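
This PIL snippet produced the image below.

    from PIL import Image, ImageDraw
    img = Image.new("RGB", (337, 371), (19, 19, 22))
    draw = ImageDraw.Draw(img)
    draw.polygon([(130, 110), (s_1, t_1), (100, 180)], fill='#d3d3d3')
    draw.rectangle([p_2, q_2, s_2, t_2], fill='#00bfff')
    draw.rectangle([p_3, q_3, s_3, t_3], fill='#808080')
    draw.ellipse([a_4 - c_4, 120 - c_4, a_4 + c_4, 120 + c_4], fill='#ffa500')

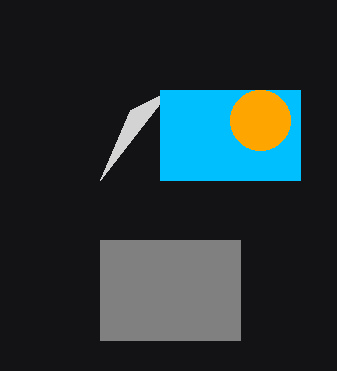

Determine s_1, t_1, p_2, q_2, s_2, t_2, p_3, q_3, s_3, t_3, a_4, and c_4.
s_1 = 170; t_1 = 90; p_2 = 160; q_2 = 90; s_2 = 300; t_2 = 180; p_3 = 100; q_3 = 240; s_3 = 240; t_3 = 340; a_4 = 260; c_4 = 30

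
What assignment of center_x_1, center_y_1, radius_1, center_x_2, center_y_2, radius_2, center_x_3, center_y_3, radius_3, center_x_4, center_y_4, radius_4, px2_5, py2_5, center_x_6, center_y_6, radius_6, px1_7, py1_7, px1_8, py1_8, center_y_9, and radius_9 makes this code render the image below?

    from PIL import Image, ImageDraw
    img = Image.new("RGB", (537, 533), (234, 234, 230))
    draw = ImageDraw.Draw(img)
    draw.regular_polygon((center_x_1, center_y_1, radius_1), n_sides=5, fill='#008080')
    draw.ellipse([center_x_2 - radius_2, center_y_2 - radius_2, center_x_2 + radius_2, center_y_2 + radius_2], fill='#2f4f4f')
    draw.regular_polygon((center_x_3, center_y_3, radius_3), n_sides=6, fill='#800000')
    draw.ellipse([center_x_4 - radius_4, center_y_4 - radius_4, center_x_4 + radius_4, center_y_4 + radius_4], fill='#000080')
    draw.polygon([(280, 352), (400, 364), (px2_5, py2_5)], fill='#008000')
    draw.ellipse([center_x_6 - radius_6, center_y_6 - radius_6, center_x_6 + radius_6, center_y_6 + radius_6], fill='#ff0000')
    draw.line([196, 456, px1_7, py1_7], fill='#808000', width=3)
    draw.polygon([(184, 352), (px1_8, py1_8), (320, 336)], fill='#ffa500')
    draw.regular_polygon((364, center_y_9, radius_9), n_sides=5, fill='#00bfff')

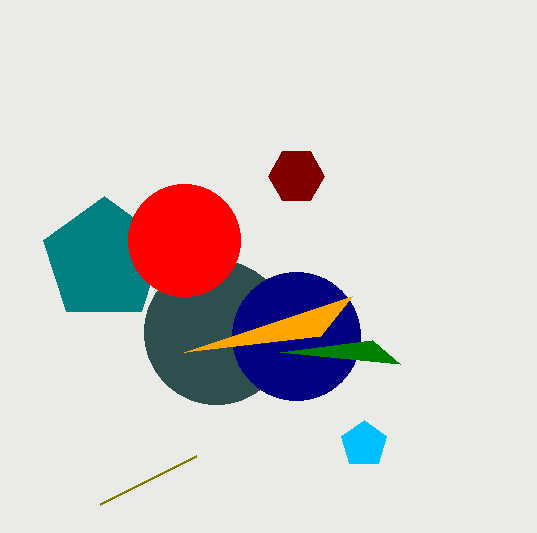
center_x_1 = 104, center_y_1 = 260, radius_1 = 64, center_x_2 = 216, center_y_2 = 332, radius_2 = 72, center_x_3 = 296, center_y_3 = 176, radius_3 = 28, center_x_4 = 296, center_y_4 = 336, radius_4 = 64, px2_5 = 372, py2_5 = 340, center_x_6 = 184, center_y_6 = 240, radius_6 = 56, px1_7 = 100, py1_7 = 504, px1_8 = 352, py1_8 = 296, center_y_9 = 444, radius_9 = 24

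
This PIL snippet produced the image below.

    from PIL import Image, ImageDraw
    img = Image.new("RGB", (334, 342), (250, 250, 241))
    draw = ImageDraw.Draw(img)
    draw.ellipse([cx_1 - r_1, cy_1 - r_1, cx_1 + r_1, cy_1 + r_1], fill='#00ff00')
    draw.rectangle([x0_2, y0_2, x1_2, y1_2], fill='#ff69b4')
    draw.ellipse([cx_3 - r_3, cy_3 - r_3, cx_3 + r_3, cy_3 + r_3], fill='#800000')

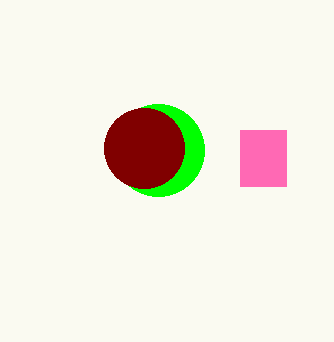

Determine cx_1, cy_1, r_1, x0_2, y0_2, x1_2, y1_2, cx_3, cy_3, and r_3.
cx_1 = 158, cy_1 = 150, r_1 = 46, x0_2 = 240, y0_2 = 130, x1_2 = 286, y1_2 = 186, cx_3 = 144, cy_3 = 148, r_3 = 40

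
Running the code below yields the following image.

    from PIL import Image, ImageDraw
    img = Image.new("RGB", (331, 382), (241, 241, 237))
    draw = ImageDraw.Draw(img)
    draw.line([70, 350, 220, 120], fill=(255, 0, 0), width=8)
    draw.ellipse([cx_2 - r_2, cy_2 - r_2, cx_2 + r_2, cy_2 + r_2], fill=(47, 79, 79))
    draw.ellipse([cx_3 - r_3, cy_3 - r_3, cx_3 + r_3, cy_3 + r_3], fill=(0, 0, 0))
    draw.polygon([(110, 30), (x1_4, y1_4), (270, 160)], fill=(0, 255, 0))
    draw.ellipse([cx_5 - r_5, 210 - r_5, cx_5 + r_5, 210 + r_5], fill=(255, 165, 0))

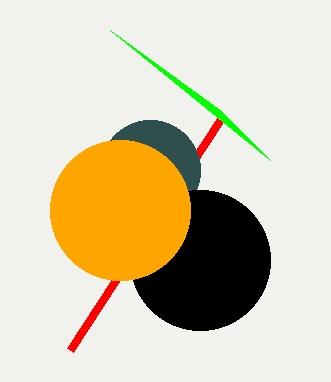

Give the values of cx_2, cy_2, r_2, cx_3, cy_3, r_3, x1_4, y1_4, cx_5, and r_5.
cx_2 = 150
cy_2 = 170
r_2 = 50
cx_3 = 200
cy_3 = 260
r_3 = 70
x1_4 = 220
y1_4 = 110
cx_5 = 120
r_5 = 70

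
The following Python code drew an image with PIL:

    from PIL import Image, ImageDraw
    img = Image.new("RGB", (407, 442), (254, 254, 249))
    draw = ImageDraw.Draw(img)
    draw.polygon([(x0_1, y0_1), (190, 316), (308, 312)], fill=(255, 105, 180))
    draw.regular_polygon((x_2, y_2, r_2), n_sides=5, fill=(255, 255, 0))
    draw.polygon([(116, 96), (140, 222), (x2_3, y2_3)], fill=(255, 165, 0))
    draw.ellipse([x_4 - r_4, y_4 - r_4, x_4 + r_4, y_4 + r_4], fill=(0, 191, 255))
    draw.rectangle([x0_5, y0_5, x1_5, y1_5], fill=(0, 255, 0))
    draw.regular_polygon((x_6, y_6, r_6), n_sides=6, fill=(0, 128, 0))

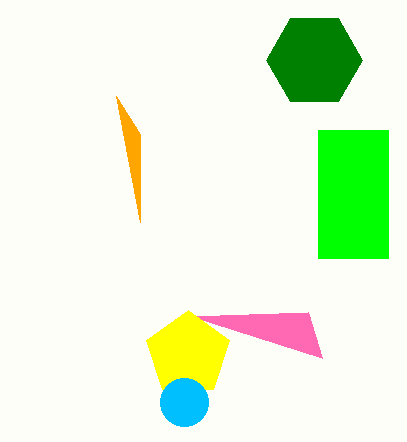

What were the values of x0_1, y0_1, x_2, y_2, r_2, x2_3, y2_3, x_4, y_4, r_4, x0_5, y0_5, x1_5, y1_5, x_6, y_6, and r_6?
x0_1 = 322; y0_1 = 358; x_2 = 188; y_2 = 354; r_2 = 44; x2_3 = 140; y2_3 = 134; x_4 = 184; y_4 = 402; r_4 = 24; x0_5 = 318; y0_5 = 130; x1_5 = 388; y1_5 = 258; x_6 = 314; y_6 = 60; r_6 = 48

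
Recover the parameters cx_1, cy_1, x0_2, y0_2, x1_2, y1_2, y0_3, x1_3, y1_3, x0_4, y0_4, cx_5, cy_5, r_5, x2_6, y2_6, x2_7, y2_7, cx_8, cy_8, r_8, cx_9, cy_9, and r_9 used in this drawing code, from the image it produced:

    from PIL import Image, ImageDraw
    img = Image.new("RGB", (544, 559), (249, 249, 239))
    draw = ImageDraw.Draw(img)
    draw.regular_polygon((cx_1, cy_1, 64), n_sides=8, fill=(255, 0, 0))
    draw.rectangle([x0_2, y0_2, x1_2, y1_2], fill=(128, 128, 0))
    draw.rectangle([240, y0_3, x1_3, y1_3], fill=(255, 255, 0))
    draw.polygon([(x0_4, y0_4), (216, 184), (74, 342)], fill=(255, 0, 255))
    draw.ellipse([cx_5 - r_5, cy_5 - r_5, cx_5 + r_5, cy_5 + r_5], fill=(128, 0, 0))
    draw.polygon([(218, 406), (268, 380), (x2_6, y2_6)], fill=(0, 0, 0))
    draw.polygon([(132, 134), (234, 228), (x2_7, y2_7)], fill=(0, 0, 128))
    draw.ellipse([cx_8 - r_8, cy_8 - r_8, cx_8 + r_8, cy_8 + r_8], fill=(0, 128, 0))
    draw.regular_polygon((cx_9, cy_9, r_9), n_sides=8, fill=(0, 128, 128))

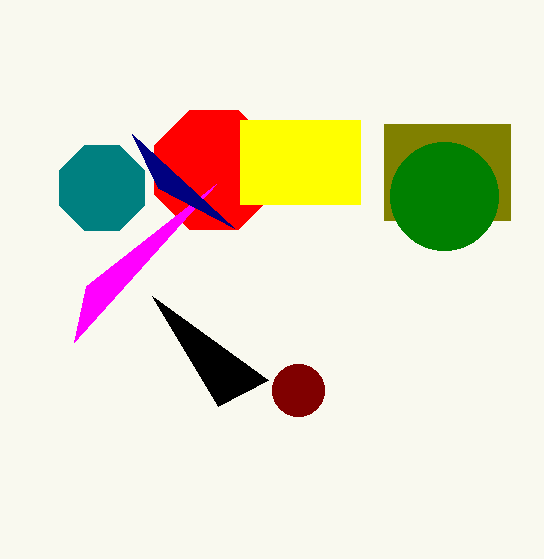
cx_1 = 214, cy_1 = 170, x0_2 = 384, y0_2 = 124, x1_2 = 510, y1_2 = 220, y0_3 = 120, x1_3 = 360, y1_3 = 204, x0_4 = 86, y0_4 = 286, cx_5 = 298, cy_5 = 390, r_5 = 26, x2_6 = 152, y2_6 = 296, x2_7 = 158, y2_7 = 188, cx_8 = 444, cy_8 = 196, r_8 = 54, cx_9 = 102, cy_9 = 188, r_9 = 46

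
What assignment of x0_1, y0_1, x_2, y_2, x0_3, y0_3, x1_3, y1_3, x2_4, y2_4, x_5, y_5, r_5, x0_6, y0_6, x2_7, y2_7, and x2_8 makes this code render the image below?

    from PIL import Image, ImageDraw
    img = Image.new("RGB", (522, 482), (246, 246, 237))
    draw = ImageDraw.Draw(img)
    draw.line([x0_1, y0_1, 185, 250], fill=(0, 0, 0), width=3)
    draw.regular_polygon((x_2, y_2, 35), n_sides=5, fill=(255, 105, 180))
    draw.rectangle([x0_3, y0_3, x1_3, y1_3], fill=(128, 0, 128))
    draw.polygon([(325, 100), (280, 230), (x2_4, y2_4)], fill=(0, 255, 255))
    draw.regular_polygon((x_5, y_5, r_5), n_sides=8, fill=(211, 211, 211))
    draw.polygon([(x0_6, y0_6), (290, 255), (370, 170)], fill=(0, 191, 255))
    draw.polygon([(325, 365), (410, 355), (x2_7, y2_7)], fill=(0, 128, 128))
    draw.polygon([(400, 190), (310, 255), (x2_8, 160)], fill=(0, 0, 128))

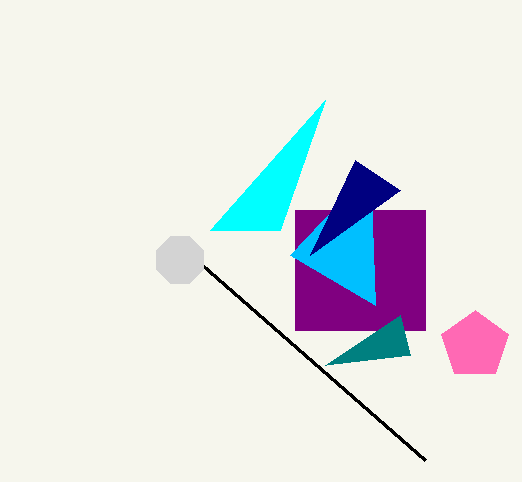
x0_1 = 425; y0_1 = 460; x_2 = 475; y_2 = 345; x0_3 = 295; y0_3 = 210; x1_3 = 425; y1_3 = 330; x2_4 = 210; y2_4 = 230; x_5 = 180; y_5 = 260; r_5 = 25; x0_6 = 375; y0_6 = 305; x2_7 = 400; y2_7 = 315; x2_8 = 355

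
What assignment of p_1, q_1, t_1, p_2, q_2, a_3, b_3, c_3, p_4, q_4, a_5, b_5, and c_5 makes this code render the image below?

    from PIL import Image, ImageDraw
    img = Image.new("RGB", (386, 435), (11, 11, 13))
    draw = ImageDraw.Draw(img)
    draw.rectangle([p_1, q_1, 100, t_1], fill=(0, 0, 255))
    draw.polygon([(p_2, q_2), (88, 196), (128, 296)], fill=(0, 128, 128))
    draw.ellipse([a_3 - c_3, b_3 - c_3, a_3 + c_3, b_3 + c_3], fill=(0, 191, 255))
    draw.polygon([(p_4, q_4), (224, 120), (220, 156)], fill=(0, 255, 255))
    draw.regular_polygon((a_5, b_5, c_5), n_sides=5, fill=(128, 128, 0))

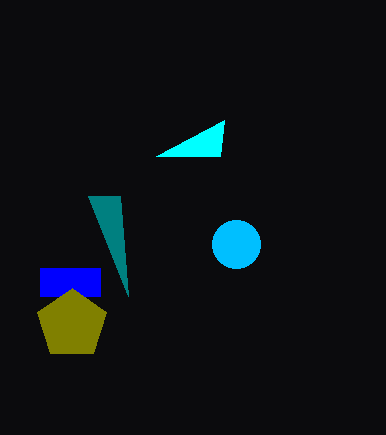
p_1 = 40, q_1 = 268, t_1 = 296, p_2 = 120, q_2 = 196, a_3 = 236, b_3 = 244, c_3 = 24, p_4 = 156, q_4 = 156, a_5 = 72, b_5 = 324, c_5 = 36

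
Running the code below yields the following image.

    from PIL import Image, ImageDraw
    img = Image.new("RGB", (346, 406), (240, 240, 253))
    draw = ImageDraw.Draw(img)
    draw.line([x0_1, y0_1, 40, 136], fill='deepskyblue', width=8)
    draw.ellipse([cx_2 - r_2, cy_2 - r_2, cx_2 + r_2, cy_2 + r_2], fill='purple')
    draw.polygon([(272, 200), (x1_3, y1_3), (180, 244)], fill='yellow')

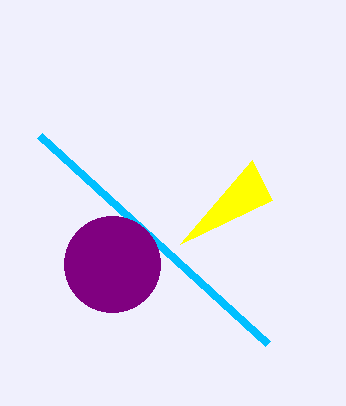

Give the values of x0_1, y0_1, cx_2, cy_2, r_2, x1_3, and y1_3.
x0_1 = 268
y0_1 = 344
cx_2 = 112
cy_2 = 264
r_2 = 48
x1_3 = 252
y1_3 = 160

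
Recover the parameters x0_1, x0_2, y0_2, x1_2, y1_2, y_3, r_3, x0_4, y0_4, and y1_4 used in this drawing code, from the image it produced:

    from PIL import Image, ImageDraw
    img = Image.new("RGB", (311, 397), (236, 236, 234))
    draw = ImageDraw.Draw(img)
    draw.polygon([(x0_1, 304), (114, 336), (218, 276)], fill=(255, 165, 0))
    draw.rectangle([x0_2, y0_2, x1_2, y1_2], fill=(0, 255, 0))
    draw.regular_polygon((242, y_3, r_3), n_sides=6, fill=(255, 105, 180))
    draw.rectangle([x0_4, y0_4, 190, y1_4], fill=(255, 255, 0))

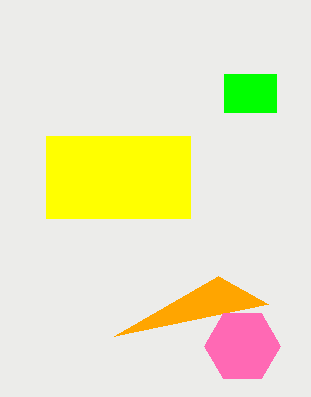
x0_1 = 268; x0_2 = 224; y0_2 = 74; x1_2 = 276; y1_2 = 112; y_3 = 346; r_3 = 38; x0_4 = 46; y0_4 = 136; y1_4 = 218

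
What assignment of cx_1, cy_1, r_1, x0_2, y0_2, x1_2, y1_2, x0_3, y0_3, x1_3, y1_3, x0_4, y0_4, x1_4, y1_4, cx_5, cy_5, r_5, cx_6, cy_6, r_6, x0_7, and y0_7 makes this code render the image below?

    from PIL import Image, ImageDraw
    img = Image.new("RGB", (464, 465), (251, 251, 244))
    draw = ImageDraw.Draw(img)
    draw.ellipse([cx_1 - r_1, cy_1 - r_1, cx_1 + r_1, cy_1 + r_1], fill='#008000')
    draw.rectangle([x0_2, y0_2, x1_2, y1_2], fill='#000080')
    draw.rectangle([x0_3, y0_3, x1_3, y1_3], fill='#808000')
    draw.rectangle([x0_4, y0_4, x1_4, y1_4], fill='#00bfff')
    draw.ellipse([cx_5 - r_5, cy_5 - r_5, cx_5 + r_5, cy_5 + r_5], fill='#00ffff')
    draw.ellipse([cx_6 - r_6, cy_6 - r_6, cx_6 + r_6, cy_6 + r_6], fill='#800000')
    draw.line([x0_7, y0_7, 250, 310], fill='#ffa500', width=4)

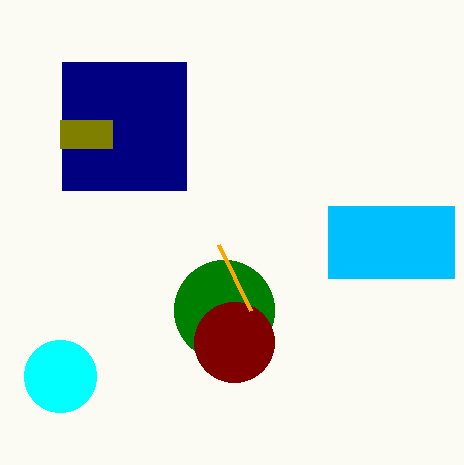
cx_1 = 224, cy_1 = 310, r_1 = 50, x0_2 = 62, y0_2 = 62, x1_2 = 186, y1_2 = 190, x0_3 = 60, y0_3 = 120, x1_3 = 112, y1_3 = 148, x0_4 = 328, y0_4 = 206, x1_4 = 454, y1_4 = 278, cx_5 = 60, cy_5 = 376, r_5 = 36, cx_6 = 234, cy_6 = 342, r_6 = 40, x0_7 = 218, y0_7 = 244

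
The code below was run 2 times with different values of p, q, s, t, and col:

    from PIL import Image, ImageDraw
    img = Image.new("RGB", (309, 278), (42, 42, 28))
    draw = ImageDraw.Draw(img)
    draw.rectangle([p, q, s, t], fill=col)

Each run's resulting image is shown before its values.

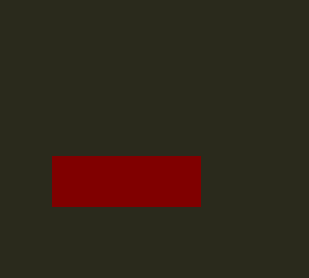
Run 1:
p = 52; q = 156; s = 200; t = 206; col = 'maroon'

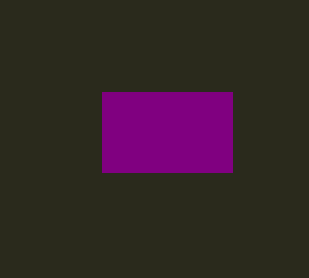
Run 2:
p = 102
q = 92
s = 232
t = 172
col = 'purple'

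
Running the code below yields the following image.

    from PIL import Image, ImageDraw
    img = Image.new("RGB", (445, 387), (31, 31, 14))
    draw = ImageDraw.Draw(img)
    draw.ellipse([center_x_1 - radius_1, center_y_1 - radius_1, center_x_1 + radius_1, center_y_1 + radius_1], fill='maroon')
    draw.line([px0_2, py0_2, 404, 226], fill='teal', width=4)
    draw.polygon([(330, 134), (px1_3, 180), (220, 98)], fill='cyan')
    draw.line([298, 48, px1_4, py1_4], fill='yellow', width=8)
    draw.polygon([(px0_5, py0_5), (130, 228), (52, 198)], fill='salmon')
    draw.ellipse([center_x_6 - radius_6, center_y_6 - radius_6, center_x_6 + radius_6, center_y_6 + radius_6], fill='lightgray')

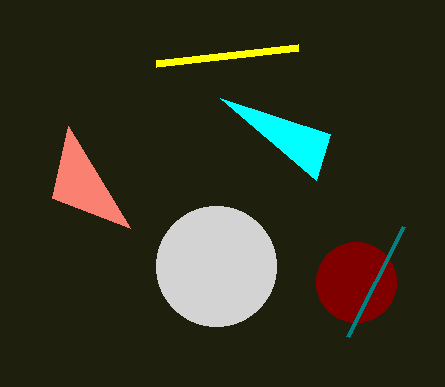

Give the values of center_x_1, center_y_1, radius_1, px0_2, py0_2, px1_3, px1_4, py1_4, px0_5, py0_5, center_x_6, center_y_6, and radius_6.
center_x_1 = 356, center_y_1 = 282, radius_1 = 40, px0_2 = 348, py0_2 = 336, px1_3 = 316, px1_4 = 156, py1_4 = 64, px0_5 = 68, py0_5 = 126, center_x_6 = 216, center_y_6 = 266, radius_6 = 60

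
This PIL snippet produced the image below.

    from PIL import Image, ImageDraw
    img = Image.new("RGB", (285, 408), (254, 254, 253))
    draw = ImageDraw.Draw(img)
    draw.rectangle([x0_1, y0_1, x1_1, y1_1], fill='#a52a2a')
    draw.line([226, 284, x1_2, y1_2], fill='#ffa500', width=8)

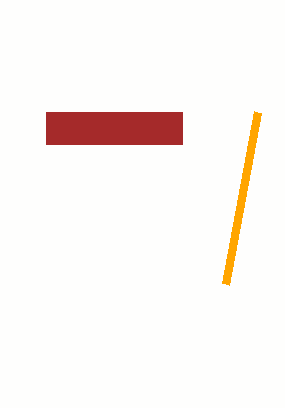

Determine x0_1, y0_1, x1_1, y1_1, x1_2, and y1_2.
x0_1 = 46, y0_1 = 112, x1_1 = 182, y1_1 = 144, x1_2 = 258, y1_2 = 112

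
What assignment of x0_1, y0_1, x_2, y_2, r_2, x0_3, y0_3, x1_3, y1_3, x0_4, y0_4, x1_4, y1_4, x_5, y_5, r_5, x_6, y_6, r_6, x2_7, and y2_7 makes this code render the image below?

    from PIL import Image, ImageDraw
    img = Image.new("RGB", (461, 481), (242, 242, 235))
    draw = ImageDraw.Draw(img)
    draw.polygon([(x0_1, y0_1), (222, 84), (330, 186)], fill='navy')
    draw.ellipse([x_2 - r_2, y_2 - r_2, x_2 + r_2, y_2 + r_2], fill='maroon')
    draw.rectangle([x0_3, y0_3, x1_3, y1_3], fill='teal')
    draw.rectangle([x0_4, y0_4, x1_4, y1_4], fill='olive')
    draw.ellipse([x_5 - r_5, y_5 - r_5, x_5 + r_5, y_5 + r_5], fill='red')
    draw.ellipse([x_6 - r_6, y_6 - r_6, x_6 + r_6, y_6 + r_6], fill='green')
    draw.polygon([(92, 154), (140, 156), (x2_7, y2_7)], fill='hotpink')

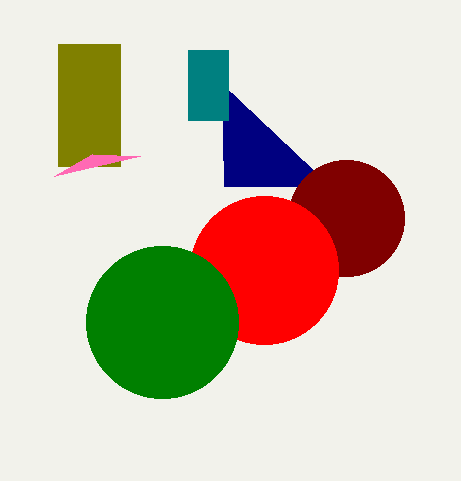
x0_1 = 224; y0_1 = 186; x_2 = 346; y_2 = 218; r_2 = 58; x0_3 = 188; y0_3 = 50; x1_3 = 228; y1_3 = 120; x0_4 = 58; y0_4 = 44; x1_4 = 120; y1_4 = 166; x_5 = 264; y_5 = 270; r_5 = 74; x_6 = 162; y_6 = 322; r_6 = 76; x2_7 = 54; y2_7 = 176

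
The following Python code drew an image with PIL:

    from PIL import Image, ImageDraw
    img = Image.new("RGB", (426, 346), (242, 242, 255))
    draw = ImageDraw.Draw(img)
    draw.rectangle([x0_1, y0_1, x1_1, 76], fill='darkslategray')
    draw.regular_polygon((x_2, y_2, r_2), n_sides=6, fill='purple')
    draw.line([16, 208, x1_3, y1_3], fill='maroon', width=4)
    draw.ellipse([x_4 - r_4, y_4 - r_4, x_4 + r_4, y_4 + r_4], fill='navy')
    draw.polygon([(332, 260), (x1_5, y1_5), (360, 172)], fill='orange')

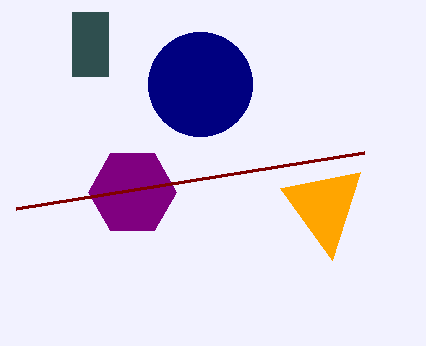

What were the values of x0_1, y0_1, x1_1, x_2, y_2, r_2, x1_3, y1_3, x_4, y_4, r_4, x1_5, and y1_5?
x0_1 = 72; y0_1 = 12; x1_1 = 108; x_2 = 132; y_2 = 192; r_2 = 44; x1_3 = 364; y1_3 = 152; x_4 = 200; y_4 = 84; r_4 = 52; x1_5 = 280; y1_5 = 188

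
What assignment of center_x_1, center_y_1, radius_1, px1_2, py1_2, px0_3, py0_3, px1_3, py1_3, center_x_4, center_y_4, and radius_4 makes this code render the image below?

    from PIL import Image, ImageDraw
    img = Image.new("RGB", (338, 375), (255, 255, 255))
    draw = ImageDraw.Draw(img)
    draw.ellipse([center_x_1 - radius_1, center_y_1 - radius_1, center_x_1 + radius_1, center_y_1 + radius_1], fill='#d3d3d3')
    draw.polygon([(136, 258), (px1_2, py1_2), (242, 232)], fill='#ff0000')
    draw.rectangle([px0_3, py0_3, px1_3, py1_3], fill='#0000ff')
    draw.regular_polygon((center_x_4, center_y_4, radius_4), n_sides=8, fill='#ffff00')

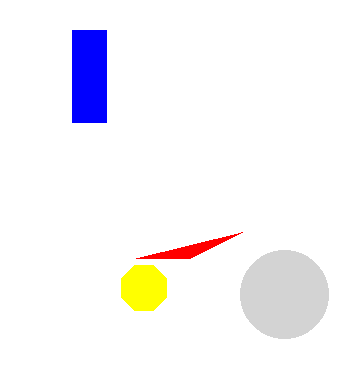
center_x_1 = 284; center_y_1 = 294; radius_1 = 44; px1_2 = 190; py1_2 = 258; px0_3 = 72; py0_3 = 30; px1_3 = 106; py1_3 = 122; center_x_4 = 144; center_y_4 = 288; radius_4 = 24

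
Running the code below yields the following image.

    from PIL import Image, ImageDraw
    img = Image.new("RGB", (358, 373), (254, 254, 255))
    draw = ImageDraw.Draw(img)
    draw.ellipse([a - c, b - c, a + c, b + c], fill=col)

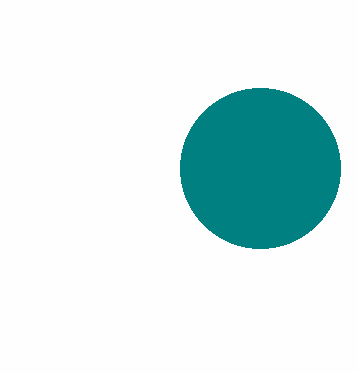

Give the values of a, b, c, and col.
a = 260
b = 168
c = 80
col = 'teal'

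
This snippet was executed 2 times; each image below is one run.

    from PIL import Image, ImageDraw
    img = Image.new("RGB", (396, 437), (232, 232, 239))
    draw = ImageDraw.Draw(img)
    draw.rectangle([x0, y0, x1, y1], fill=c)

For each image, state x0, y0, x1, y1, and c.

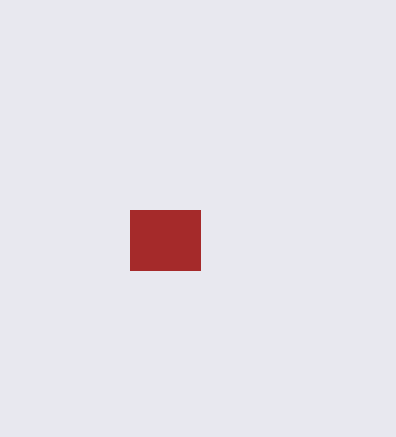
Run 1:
x0 = 130, y0 = 210, x1 = 200, y1 = 270, c = 'brown'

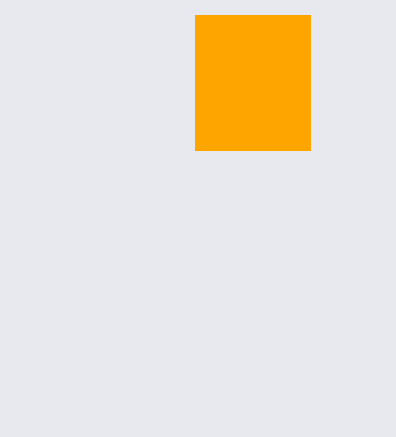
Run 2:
x0 = 195; y0 = 15; x1 = 310; y1 = 150; c = 'orange'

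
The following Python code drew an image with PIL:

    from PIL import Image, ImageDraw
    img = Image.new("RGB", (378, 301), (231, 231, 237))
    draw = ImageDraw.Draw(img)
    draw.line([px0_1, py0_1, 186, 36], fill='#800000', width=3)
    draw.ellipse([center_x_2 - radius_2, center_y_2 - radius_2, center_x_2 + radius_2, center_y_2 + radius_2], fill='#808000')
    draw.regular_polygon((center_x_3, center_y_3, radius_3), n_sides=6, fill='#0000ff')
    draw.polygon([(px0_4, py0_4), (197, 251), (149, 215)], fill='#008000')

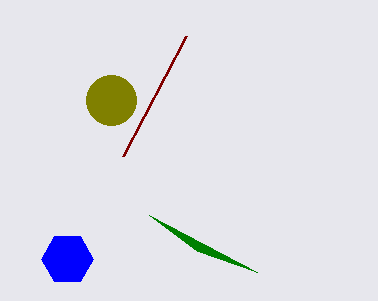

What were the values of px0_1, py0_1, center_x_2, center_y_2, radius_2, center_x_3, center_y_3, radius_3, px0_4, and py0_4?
px0_1 = 123
py0_1 = 156
center_x_2 = 111
center_y_2 = 100
radius_2 = 25
center_x_3 = 67
center_y_3 = 259
radius_3 = 26
px0_4 = 257
py0_4 = 272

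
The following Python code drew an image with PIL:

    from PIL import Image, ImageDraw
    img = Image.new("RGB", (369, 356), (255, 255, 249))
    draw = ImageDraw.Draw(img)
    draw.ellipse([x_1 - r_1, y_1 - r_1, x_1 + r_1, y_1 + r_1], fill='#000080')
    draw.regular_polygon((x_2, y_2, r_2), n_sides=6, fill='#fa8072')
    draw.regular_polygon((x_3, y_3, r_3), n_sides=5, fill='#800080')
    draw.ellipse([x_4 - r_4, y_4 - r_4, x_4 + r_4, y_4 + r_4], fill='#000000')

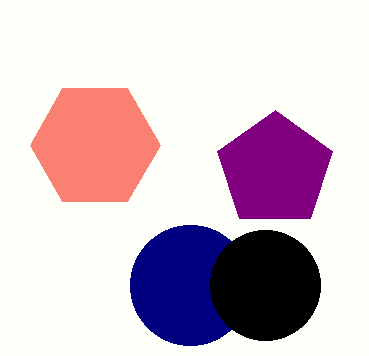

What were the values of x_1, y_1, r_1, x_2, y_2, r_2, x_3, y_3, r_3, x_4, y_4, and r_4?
x_1 = 190, y_1 = 285, r_1 = 60, x_2 = 95, y_2 = 145, r_2 = 65, x_3 = 275, y_3 = 170, r_3 = 60, x_4 = 265, y_4 = 285, r_4 = 55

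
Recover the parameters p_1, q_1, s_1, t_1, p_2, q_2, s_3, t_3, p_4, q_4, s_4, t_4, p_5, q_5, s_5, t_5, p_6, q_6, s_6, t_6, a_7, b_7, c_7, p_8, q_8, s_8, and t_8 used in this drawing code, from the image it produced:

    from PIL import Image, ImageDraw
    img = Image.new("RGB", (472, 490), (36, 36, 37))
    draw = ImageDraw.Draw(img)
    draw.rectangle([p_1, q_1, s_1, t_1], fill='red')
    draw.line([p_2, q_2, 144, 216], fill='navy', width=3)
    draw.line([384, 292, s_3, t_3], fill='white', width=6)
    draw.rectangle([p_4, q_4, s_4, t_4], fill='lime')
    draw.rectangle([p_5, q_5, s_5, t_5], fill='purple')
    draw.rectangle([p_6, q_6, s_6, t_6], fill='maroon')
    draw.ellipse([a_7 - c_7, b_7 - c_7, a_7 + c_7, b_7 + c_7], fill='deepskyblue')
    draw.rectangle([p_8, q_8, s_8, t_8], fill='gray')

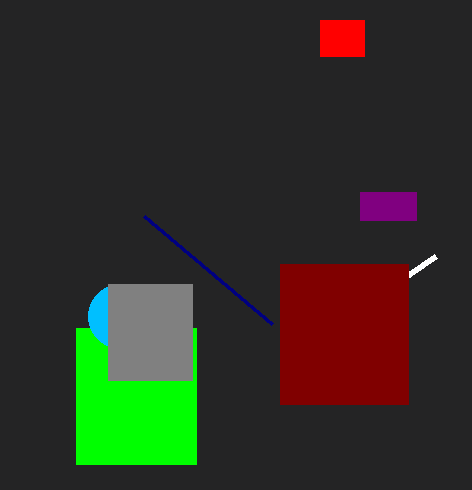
p_1 = 320, q_1 = 20, s_1 = 364, t_1 = 56, p_2 = 272, q_2 = 324, s_3 = 436, t_3 = 256, p_4 = 76, q_4 = 328, s_4 = 196, t_4 = 464, p_5 = 360, q_5 = 192, s_5 = 416, t_5 = 220, p_6 = 280, q_6 = 264, s_6 = 408, t_6 = 404, a_7 = 120, b_7 = 316, c_7 = 32, p_8 = 108, q_8 = 284, s_8 = 192, t_8 = 380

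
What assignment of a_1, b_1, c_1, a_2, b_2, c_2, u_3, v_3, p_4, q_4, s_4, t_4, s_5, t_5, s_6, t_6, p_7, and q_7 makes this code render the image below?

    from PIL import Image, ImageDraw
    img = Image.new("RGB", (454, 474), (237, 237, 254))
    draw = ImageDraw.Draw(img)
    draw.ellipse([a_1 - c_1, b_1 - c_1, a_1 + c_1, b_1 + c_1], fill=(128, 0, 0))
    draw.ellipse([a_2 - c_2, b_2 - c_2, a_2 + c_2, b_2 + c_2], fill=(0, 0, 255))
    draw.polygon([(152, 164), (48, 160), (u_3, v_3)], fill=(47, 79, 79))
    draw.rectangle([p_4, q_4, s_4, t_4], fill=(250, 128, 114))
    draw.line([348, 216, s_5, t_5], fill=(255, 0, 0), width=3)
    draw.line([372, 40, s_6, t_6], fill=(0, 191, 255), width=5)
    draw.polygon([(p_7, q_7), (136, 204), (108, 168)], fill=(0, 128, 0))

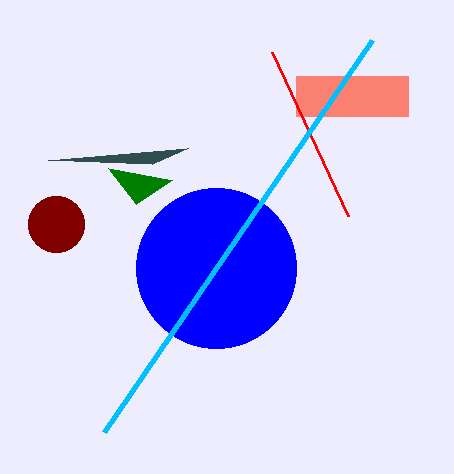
a_1 = 56; b_1 = 224; c_1 = 28; a_2 = 216; b_2 = 268; c_2 = 80; u_3 = 188; v_3 = 148; p_4 = 296; q_4 = 76; s_4 = 408; t_4 = 116; s_5 = 272; t_5 = 52; s_6 = 104; t_6 = 432; p_7 = 172; q_7 = 180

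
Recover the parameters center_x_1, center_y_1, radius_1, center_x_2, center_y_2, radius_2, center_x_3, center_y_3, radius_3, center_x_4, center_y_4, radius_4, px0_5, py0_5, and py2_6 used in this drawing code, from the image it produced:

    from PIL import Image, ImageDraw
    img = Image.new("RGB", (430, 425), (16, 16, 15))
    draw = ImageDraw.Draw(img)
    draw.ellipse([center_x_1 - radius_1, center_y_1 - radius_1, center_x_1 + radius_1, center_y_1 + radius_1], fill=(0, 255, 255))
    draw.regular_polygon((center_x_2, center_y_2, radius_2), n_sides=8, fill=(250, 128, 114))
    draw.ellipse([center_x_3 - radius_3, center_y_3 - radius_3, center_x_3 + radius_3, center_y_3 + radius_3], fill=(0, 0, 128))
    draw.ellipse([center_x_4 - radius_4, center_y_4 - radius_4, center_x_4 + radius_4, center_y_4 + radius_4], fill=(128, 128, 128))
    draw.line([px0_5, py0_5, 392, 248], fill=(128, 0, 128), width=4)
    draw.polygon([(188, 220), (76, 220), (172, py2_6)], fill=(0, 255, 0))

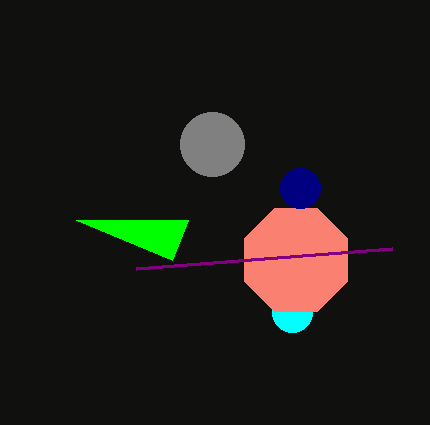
center_x_1 = 292; center_y_1 = 312; radius_1 = 20; center_x_2 = 296; center_y_2 = 260; radius_2 = 56; center_x_3 = 300; center_y_3 = 188; radius_3 = 20; center_x_4 = 212; center_y_4 = 144; radius_4 = 32; px0_5 = 136; py0_5 = 268; py2_6 = 260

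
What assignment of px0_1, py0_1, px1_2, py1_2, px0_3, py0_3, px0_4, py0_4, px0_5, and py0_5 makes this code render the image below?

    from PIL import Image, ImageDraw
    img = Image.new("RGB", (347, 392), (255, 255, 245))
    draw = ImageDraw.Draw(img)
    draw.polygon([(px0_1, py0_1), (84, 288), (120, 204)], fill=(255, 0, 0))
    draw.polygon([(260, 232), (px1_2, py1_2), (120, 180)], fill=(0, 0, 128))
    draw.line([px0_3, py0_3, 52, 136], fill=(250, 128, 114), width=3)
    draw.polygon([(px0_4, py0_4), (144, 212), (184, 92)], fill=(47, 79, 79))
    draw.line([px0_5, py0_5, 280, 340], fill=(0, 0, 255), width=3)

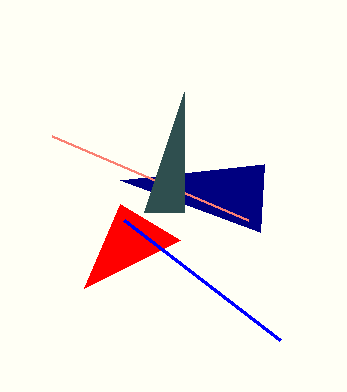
px0_1 = 180; py0_1 = 240; px1_2 = 264; py1_2 = 164; px0_3 = 248; py0_3 = 220; px0_4 = 184; py0_4 = 212; px0_5 = 124; py0_5 = 220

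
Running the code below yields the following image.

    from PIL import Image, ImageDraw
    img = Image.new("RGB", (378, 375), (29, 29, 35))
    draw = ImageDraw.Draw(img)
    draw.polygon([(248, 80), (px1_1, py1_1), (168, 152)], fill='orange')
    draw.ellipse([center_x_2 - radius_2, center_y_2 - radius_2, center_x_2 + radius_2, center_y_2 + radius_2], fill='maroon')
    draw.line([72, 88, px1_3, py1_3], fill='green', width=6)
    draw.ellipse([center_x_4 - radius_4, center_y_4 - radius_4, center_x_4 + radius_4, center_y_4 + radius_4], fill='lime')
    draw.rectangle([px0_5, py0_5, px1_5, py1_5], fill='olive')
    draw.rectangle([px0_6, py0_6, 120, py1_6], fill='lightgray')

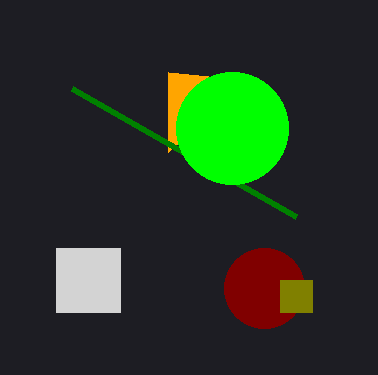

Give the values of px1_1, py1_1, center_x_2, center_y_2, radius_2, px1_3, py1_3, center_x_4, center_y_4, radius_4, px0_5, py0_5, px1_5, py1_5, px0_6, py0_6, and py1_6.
px1_1 = 168
py1_1 = 72
center_x_2 = 264
center_y_2 = 288
radius_2 = 40
px1_3 = 296
py1_3 = 216
center_x_4 = 232
center_y_4 = 128
radius_4 = 56
px0_5 = 280
py0_5 = 280
px1_5 = 312
py1_5 = 312
px0_6 = 56
py0_6 = 248
py1_6 = 312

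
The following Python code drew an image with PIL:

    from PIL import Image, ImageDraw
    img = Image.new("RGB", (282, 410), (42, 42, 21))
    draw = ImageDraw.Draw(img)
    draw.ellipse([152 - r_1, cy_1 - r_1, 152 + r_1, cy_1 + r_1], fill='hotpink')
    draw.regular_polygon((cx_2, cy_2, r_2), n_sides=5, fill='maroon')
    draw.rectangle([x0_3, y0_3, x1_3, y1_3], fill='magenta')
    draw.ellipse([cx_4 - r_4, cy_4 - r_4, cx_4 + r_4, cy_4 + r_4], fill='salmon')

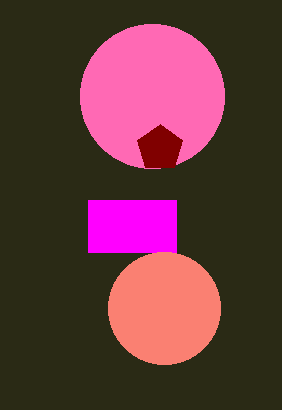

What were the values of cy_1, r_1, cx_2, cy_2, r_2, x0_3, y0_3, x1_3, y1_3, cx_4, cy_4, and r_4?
cy_1 = 96
r_1 = 72
cx_2 = 160
cy_2 = 148
r_2 = 24
x0_3 = 88
y0_3 = 200
x1_3 = 176
y1_3 = 252
cx_4 = 164
cy_4 = 308
r_4 = 56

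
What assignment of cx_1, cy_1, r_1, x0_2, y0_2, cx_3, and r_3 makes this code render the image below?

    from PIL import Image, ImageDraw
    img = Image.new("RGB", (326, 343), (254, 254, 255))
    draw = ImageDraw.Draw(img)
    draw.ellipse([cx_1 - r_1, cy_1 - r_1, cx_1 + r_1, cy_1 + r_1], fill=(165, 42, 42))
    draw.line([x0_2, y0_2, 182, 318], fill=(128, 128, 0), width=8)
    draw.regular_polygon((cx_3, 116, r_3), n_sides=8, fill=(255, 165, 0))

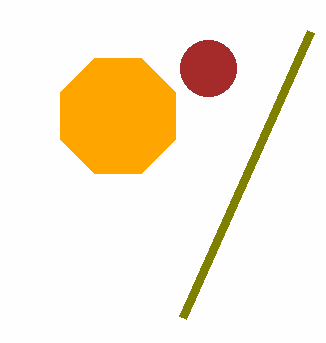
cx_1 = 208
cy_1 = 68
r_1 = 28
x0_2 = 310
y0_2 = 32
cx_3 = 118
r_3 = 62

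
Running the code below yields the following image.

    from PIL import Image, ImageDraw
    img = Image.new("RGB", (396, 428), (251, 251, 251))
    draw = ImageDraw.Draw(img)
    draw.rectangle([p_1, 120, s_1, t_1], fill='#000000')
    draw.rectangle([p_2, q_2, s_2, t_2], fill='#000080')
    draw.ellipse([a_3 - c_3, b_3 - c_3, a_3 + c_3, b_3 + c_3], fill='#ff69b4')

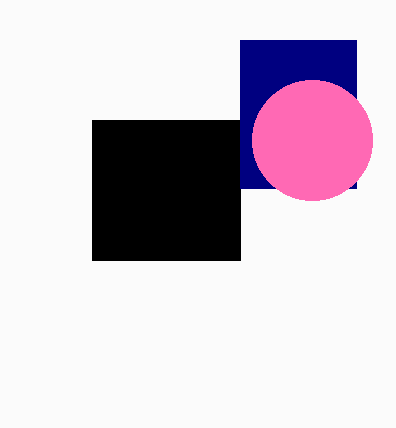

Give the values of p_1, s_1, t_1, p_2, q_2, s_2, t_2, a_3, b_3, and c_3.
p_1 = 92; s_1 = 240; t_1 = 260; p_2 = 240; q_2 = 40; s_2 = 356; t_2 = 188; a_3 = 312; b_3 = 140; c_3 = 60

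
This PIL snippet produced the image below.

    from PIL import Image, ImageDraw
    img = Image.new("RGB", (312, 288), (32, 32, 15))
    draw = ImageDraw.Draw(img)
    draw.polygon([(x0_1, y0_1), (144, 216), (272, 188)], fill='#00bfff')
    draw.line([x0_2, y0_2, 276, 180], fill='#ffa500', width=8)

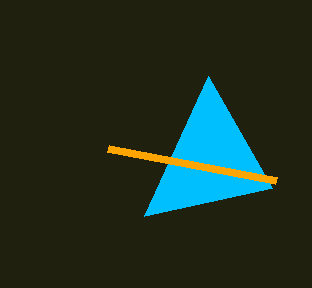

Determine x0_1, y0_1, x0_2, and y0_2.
x0_1 = 208
y0_1 = 76
x0_2 = 108
y0_2 = 148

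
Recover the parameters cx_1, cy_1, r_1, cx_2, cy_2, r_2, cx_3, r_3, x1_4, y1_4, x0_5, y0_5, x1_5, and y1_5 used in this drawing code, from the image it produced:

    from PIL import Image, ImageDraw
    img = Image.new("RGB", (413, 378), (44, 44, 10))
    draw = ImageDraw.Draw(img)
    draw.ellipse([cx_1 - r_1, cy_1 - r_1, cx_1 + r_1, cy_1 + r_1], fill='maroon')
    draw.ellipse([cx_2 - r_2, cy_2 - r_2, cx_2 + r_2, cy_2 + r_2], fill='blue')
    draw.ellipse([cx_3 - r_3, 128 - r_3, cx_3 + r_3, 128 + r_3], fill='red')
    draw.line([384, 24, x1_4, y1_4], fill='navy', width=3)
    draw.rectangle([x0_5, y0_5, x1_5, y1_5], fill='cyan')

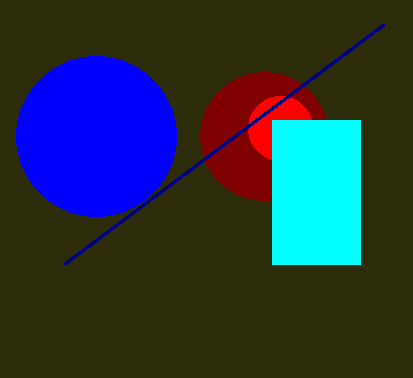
cx_1 = 264, cy_1 = 136, r_1 = 64, cx_2 = 96, cy_2 = 136, r_2 = 80, cx_3 = 280, r_3 = 32, x1_4 = 64, y1_4 = 264, x0_5 = 272, y0_5 = 120, x1_5 = 360, y1_5 = 264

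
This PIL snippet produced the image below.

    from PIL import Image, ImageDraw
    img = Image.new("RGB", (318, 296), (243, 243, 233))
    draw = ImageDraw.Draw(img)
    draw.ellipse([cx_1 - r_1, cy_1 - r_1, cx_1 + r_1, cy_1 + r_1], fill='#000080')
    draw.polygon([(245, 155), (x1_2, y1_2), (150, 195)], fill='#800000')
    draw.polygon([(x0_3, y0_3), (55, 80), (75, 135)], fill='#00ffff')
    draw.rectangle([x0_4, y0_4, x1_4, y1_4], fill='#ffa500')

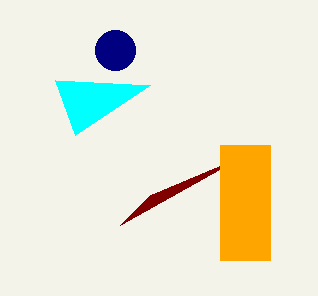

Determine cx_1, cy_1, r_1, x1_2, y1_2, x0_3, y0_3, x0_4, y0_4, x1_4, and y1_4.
cx_1 = 115; cy_1 = 50; r_1 = 20; x1_2 = 120; y1_2 = 225; x0_3 = 150; y0_3 = 85; x0_4 = 220; y0_4 = 145; x1_4 = 270; y1_4 = 260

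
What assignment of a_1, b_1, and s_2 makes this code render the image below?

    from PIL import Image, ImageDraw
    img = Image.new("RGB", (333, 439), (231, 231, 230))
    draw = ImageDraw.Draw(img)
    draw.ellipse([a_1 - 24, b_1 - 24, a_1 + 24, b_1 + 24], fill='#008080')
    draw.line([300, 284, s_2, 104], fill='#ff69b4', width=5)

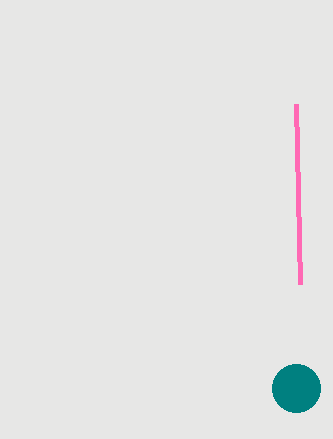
a_1 = 296
b_1 = 388
s_2 = 296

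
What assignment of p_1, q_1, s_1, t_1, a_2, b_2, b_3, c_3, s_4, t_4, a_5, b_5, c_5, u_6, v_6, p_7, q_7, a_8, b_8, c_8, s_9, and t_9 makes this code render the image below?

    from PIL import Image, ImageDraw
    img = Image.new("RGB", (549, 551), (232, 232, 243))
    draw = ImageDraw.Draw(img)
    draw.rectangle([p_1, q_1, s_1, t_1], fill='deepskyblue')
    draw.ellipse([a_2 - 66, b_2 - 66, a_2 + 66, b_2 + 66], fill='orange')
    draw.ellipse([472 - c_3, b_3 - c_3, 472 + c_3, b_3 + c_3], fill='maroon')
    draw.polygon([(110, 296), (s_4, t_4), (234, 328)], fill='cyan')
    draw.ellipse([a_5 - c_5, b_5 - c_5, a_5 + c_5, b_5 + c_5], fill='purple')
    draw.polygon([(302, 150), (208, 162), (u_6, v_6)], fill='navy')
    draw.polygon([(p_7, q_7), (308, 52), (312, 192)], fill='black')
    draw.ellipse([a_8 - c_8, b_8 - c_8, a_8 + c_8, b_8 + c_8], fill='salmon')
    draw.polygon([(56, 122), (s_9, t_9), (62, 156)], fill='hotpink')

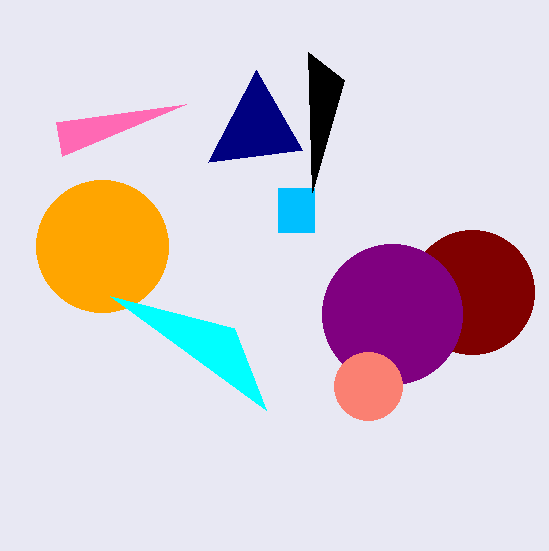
p_1 = 278; q_1 = 188; s_1 = 314; t_1 = 232; a_2 = 102; b_2 = 246; b_3 = 292; c_3 = 62; s_4 = 266; t_4 = 410; a_5 = 392; b_5 = 314; c_5 = 70; u_6 = 256; v_6 = 70; p_7 = 344; q_7 = 80; a_8 = 368; b_8 = 386; c_8 = 34; s_9 = 186; t_9 = 104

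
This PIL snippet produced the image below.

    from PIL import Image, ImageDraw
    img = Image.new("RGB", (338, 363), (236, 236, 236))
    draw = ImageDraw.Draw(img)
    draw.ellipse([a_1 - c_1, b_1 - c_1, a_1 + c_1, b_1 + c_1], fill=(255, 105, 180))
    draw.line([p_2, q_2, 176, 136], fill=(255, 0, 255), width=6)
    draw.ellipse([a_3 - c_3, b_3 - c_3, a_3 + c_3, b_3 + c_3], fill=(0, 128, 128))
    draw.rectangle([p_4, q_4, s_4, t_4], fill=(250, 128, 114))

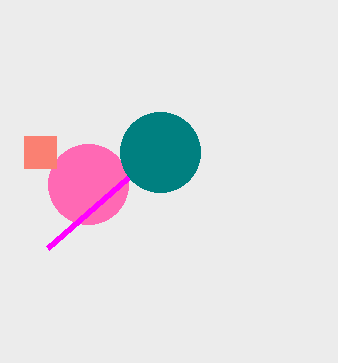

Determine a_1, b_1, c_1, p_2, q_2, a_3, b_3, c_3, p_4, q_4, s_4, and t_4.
a_1 = 88
b_1 = 184
c_1 = 40
p_2 = 48
q_2 = 248
a_3 = 160
b_3 = 152
c_3 = 40
p_4 = 24
q_4 = 136
s_4 = 56
t_4 = 168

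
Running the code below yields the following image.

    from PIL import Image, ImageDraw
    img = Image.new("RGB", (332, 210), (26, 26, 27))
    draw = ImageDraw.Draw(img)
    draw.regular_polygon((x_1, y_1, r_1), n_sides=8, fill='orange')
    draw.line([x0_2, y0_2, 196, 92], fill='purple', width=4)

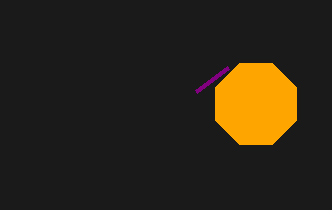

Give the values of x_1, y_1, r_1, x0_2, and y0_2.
x_1 = 256, y_1 = 104, r_1 = 44, x0_2 = 228, y0_2 = 68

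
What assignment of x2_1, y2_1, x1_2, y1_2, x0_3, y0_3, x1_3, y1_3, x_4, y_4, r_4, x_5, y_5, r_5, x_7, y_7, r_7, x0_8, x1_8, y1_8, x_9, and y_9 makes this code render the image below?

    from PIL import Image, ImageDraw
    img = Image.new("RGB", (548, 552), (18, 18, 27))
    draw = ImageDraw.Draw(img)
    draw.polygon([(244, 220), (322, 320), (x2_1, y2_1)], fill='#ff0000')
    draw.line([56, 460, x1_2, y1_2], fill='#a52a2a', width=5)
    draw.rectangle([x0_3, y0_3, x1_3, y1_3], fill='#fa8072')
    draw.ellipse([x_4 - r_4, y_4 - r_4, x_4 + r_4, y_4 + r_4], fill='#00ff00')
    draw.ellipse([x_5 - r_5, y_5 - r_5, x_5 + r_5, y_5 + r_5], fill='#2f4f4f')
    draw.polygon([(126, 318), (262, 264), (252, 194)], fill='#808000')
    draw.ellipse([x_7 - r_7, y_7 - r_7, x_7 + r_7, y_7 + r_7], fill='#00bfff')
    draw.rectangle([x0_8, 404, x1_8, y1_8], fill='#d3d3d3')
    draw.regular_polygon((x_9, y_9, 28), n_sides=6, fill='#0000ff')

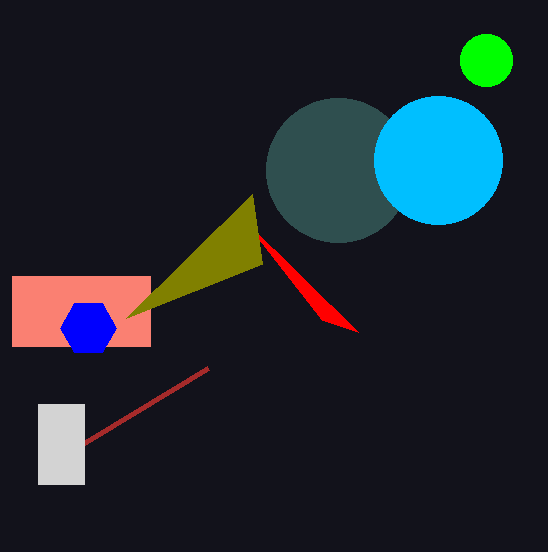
x2_1 = 358, y2_1 = 332, x1_2 = 208, y1_2 = 368, x0_3 = 12, y0_3 = 276, x1_3 = 150, y1_3 = 346, x_4 = 486, y_4 = 60, r_4 = 26, x_5 = 338, y_5 = 170, r_5 = 72, x_7 = 438, y_7 = 160, r_7 = 64, x0_8 = 38, x1_8 = 84, y1_8 = 484, x_9 = 88, y_9 = 328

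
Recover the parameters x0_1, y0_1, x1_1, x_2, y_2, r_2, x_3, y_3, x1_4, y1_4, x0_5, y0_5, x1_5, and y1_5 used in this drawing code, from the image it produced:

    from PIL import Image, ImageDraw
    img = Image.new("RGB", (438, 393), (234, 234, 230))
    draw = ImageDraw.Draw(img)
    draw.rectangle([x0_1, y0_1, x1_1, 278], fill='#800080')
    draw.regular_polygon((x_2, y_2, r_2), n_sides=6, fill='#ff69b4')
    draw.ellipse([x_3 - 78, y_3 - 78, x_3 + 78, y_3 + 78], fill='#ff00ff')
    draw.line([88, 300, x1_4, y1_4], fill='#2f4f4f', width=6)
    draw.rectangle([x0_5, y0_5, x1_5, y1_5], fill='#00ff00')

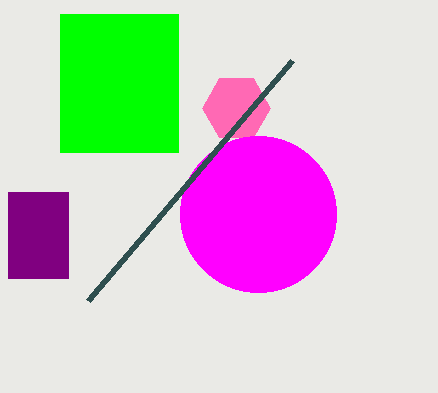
x0_1 = 8
y0_1 = 192
x1_1 = 68
x_2 = 236
y_2 = 108
r_2 = 34
x_3 = 258
y_3 = 214
x1_4 = 292
y1_4 = 60
x0_5 = 60
y0_5 = 14
x1_5 = 178
y1_5 = 152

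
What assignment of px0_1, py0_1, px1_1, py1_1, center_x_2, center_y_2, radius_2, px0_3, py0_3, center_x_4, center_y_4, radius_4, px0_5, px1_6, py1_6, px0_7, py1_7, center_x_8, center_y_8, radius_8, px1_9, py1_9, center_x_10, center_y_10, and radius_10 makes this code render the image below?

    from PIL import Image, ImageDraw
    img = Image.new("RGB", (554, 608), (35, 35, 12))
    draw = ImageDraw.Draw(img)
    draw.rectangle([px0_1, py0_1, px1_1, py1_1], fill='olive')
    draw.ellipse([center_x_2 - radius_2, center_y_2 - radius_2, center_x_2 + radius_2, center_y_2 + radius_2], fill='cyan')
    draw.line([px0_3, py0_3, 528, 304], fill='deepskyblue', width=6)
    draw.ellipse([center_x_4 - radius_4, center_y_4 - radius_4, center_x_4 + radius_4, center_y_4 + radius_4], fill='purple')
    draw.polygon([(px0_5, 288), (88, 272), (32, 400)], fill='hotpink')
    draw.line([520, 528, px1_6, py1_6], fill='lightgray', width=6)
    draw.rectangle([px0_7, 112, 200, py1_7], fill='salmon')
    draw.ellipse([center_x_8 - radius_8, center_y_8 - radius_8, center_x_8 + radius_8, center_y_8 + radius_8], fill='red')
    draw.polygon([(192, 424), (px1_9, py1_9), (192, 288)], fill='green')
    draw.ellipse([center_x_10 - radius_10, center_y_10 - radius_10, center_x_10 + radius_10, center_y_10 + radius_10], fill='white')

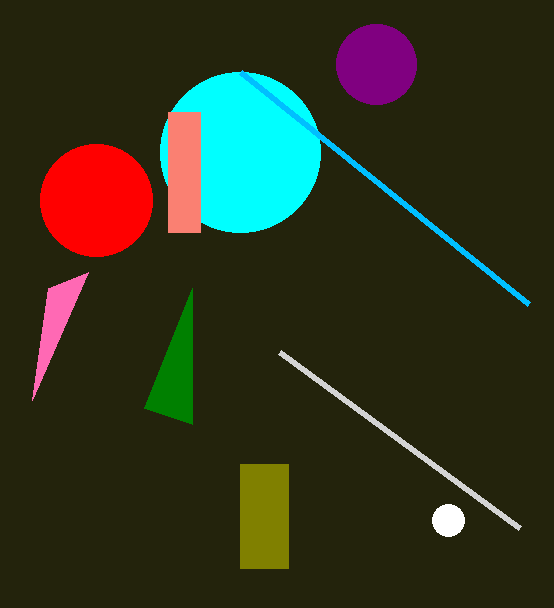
px0_1 = 240, py0_1 = 464, px1_1 = 288, py1_1 = 568, center_x_2 = 240, center_y_2 = 152, radius_2 = 80, px0_3 = 240, py0_3 = 72, center_x_4 = 376, center_y_4 = 64, radius_4 = 40, px0_5 = 48, px1_6 = 280, py1_6 = 352, px0_7 = 168, py1_7 = 232, center_x_8 = 96, center_y_8 = 200, radius_8 = 56, px1_9 = 144, py1_9 = 408, center_x_10 = 448, center_y_10 = 520, radius_10 = 16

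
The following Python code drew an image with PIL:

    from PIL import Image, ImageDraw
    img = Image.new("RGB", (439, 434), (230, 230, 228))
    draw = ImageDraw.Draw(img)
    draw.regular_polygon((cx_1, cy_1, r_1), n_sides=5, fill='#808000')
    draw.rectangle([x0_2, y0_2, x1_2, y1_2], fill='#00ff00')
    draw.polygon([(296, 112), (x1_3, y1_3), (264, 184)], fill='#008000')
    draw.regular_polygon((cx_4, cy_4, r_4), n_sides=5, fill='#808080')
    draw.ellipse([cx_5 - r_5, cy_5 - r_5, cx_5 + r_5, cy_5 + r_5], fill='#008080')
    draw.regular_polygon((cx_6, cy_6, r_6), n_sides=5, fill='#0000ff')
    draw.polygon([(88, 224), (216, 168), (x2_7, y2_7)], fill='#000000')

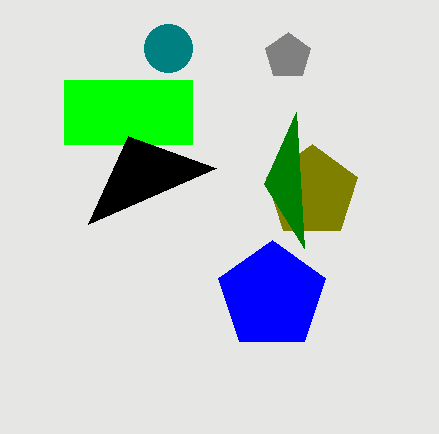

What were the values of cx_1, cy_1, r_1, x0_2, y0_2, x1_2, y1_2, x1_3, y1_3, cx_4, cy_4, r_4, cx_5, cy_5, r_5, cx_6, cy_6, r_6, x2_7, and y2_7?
cx_1 = 312, cy_1 = 192, r_1 = 48, x0_2 = 64, y0_2 = 80, x1_2 = 192, y1_2 = 144, x1_3 = 304, y1_3 = 248, cx_4 = 288, cy_4 = 56, r_4 = 24, cx_5 = 168, cy_5 = 48, r_5 = 24, cx_6 = 272, cy_6 = 296, r_6 = 56, x2_7 = 128, y2_7 = 136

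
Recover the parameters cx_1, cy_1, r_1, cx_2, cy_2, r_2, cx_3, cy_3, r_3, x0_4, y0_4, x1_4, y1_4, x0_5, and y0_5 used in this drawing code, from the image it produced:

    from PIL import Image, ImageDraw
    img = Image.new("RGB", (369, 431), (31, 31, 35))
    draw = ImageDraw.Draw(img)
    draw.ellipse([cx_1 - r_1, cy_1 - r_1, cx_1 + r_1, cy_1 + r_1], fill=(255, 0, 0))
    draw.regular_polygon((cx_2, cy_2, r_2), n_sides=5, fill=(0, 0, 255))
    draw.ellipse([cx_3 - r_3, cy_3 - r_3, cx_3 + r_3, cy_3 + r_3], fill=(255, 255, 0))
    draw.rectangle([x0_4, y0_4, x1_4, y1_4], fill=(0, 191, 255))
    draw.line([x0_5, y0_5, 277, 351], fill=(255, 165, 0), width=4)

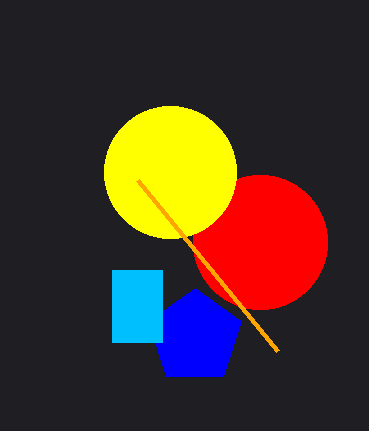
cx_1 = 260, cy_1 = 242, r_1 = 67, cx_2 = 195, cy_2 = 337, r_2 = 49, cx_3 = 170, cy_3 = 172, r_3 = 66, x0_4 = 112, y0_4 = 270, x1_4 = 162, y1_4 = 342, x0_5 = 137, y0_5 = 180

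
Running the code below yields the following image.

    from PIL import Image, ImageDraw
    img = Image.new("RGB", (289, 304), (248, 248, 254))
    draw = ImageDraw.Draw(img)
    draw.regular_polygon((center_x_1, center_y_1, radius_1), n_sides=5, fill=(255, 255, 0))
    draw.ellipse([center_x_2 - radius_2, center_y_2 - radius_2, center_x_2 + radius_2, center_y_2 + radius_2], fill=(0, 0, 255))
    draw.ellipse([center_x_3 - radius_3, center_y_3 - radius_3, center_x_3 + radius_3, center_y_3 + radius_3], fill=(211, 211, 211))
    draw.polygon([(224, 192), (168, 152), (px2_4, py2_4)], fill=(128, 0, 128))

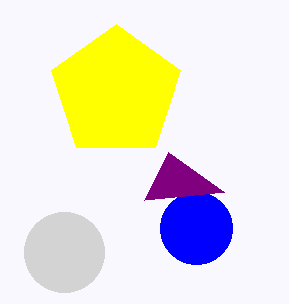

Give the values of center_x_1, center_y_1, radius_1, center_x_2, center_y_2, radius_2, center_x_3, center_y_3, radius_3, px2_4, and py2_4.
center_x_1 = 116; center_y_1 = 92; radius_1 = 68; center_x_2 = 196; center_y_2 = 228; radius_2 = 36; center_x_3 = 64; center_y_3 = 252; radius_3 = 40; px2_4 = 144; py2_4 = 200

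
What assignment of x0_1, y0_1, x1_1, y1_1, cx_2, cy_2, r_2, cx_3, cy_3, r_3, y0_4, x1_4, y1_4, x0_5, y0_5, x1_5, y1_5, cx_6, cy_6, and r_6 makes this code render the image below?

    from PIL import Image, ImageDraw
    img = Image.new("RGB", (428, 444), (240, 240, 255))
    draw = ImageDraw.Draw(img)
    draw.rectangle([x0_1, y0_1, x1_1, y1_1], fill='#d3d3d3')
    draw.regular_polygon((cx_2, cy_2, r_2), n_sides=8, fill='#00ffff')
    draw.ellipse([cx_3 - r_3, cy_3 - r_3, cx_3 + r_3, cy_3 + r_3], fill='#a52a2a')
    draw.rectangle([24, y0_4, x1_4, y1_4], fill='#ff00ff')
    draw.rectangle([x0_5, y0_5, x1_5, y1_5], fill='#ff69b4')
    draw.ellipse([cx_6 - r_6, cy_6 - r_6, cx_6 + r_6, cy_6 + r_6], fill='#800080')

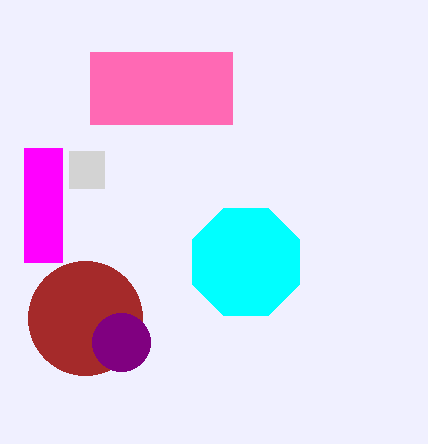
x0_1 = 69; y0_1 = 151; x1_1 = 104; y1_1 = 188; cx_2 = 246; cy_2 = 262; r_2 = 58; cx_3 = 85; cy_3 = 318; r_3 = 57; y0_4 = 148; x1_4 = 62; y1_4 = 262; x0_5 = 90; y0_5 = 52; x1_5 = 232; y1_5 = 124; cx_6 = 121; cy_6 = 342; r_6 = 29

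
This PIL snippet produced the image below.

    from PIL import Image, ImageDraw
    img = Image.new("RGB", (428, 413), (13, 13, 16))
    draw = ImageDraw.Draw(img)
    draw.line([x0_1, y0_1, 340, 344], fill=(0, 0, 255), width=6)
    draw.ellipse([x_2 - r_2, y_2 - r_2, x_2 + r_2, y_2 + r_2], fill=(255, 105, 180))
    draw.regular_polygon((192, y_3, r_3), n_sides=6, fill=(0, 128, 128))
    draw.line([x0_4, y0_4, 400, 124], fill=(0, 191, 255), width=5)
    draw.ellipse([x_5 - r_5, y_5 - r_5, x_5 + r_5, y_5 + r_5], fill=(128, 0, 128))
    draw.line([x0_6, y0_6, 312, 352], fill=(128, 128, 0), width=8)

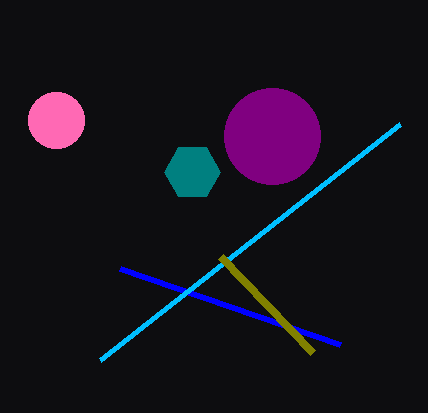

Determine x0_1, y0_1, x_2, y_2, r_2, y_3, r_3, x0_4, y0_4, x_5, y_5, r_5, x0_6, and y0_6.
x0_1 = 120
y0_1 = 268
x_2 = 56
y_2 = 120
r_2 = 28
y_3 = 172
r_3 = 28
x0_4 = 100
y0_4 = 360
x_5 = 272
y_5 = 136
r_5 = 48
x0_6 = 220
y0_6 = 256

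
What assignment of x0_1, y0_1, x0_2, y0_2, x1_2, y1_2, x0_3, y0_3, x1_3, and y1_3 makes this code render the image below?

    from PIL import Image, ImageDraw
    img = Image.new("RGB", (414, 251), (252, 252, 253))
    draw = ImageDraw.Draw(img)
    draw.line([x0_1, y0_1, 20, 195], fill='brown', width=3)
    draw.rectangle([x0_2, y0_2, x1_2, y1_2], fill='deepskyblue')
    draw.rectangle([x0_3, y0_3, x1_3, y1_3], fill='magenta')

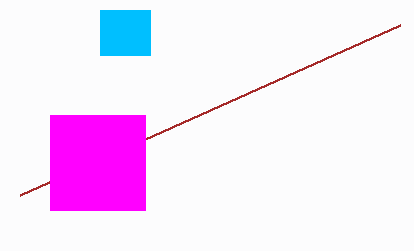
x0_1 = 400, y0_1 = 25, x0_2 = 100, y0_2 = 10, x1_2 = 150, y1_2 = 55, x0_3 = 50, y0_3 = 115, x1_3 = 145, y1_3 = 210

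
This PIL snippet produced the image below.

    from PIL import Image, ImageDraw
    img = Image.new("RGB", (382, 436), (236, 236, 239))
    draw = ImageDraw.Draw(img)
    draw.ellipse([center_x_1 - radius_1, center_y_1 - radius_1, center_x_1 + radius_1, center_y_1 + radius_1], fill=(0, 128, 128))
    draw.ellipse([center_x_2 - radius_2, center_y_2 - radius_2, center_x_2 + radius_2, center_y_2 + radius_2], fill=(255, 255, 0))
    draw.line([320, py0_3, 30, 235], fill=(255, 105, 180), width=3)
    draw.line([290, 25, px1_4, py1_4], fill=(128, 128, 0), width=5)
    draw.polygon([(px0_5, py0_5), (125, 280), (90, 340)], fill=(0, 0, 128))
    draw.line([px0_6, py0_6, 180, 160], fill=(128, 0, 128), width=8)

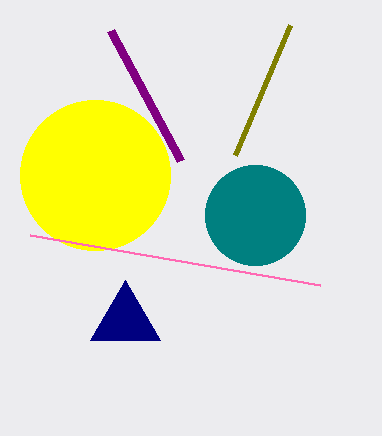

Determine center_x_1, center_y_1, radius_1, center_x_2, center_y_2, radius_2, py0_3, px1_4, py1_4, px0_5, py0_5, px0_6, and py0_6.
center_x_1 = 255
center_y_1 = 215
radius_1 = 50
center_x_2 = 95
center_y_2 = 175
radius_2 = 75
py0_3 = 285
px1_4 = 235
py1_4 = 155
px0_5 = 160
py0_5 = 340
px0_6 = 110
py0_6 = 30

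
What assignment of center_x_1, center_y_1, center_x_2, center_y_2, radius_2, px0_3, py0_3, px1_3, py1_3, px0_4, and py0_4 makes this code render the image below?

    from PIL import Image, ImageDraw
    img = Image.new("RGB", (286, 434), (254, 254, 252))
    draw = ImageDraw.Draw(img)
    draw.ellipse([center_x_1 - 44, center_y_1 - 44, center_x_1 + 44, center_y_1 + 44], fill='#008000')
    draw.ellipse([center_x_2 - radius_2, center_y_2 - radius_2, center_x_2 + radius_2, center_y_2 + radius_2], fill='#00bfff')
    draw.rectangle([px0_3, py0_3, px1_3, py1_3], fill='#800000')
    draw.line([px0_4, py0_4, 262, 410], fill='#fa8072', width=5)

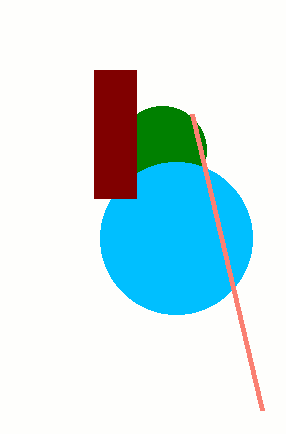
center_x_1 = 162
center_y_1 = 150
center_x_2 = 176
center_y_2 = 238
radius_2 = 76
px0_3 = 94
py0_3 = 70
px1_3 = 136
py1_3 = 198
px0_4 = 192
py0_4 = 114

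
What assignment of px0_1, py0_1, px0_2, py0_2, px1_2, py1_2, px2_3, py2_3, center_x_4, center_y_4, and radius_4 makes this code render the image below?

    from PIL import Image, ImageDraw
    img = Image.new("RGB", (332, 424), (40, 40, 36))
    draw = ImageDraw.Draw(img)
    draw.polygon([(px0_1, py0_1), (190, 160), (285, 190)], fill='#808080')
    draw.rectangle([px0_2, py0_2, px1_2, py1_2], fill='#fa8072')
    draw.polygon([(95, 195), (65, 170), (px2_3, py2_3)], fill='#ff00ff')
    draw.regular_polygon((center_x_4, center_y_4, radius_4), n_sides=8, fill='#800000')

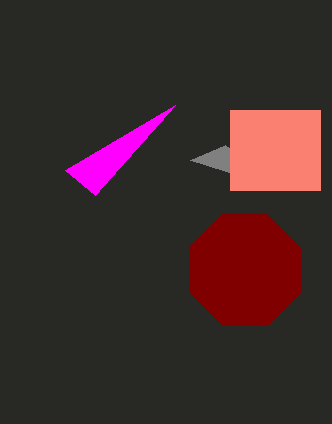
px0_1 = 225, py0_1 = 145, px0_2 = 230, py0_2 = 110, px1_2 = 320, py1_2 = 190, px2_3 = 175, py2_3 = 105, center_x_4 = 245, center_y_4 = 270, radius_4 = 60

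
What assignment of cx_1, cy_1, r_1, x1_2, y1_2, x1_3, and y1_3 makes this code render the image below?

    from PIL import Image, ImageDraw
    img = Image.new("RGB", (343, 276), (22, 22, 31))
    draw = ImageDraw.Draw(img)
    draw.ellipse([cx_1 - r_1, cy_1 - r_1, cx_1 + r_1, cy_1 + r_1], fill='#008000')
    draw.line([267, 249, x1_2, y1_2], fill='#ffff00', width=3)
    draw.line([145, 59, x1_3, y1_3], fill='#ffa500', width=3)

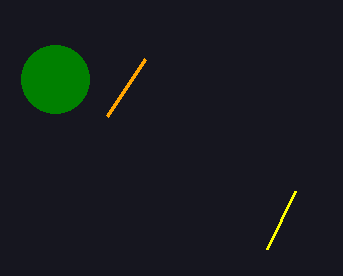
cx_1 = 55
cy_1 = 79
r_1 = 34
x1_2 = 295
y1_2 = 191
x1_3 = 107
y1_3 = 116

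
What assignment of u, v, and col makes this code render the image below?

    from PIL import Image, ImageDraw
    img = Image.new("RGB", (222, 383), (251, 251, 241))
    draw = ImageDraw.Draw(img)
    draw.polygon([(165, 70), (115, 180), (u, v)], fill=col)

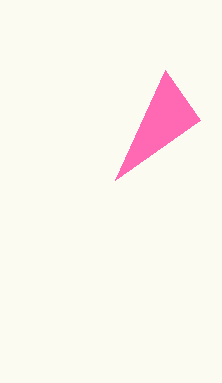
u = 200, v = 120, col = 'hotpink'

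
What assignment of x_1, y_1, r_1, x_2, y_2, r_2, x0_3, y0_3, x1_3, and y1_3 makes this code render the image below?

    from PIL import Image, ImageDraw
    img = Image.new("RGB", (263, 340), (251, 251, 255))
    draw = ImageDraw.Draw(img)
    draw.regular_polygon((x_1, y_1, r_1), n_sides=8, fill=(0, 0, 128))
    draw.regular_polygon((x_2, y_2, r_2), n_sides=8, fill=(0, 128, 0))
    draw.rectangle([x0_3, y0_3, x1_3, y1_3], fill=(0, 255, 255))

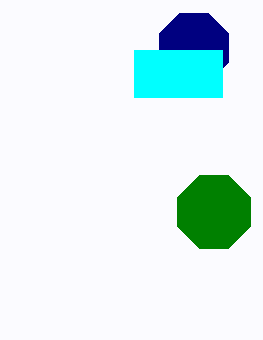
x_1 = 194, y_1 = 48, r_1 = 37, x_2 = 214, y_2 = 212, r_2 = 39, x0_3 = 134, y0_3 = 50, x1_3 = 222, y1_3 = 97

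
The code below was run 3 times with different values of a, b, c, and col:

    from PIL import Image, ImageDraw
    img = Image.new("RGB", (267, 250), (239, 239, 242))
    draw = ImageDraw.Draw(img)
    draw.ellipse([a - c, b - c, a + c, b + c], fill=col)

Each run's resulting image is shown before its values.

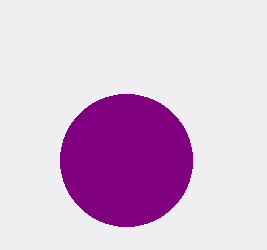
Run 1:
a = 126; b = 160; c = 66; col = 'purple'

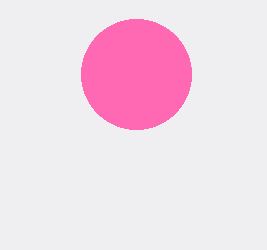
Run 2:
a = 136
b = 74
c = 55
col = 'hotpink'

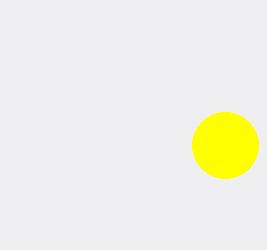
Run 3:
a = 225; b = 145; c = 33; col = 'yellow'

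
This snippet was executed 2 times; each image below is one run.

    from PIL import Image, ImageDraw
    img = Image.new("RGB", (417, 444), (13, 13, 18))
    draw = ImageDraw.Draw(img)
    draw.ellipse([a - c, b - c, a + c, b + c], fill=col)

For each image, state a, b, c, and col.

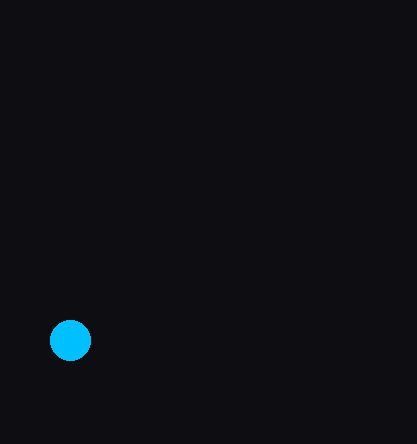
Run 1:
a = 70; b = 340; c = 20; col = 'deepskyblue'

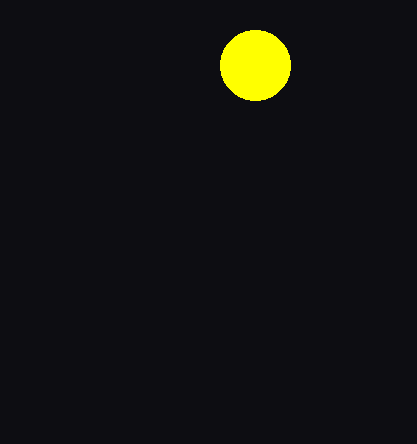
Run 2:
a = 255
b = 65
c = 35
col = 'yellow'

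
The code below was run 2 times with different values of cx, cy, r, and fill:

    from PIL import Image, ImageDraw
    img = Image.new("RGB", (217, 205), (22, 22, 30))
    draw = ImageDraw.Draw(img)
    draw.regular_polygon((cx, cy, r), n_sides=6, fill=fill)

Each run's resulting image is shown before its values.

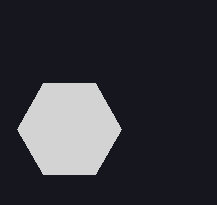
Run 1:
cx = 69; cy = 129; r = 52; fill = 'lightgray'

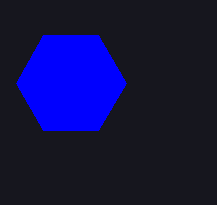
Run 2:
cx = 71
cy = 83
r = 55
fill = 'blue'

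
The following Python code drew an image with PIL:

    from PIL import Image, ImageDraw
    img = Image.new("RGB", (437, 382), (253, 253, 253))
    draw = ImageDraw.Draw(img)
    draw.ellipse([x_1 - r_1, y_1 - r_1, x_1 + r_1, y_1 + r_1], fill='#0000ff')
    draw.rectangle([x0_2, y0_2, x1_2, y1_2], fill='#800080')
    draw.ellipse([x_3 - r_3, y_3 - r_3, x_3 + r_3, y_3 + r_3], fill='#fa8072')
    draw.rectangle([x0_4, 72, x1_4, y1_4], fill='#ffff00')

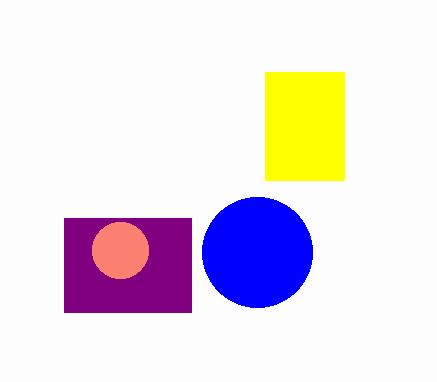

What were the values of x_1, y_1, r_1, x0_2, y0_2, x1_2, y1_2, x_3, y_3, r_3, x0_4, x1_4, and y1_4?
x_1 = 257; y_1 = 252; r_1 = 55; x0_2 = 64; y0_2 = 218; x1_2 = 191; y1_2 = 312; x_3 = 120; y_3 = 250; r_3 = 28; x0_4 = 265; x1_4 = 344; y1_4 = 180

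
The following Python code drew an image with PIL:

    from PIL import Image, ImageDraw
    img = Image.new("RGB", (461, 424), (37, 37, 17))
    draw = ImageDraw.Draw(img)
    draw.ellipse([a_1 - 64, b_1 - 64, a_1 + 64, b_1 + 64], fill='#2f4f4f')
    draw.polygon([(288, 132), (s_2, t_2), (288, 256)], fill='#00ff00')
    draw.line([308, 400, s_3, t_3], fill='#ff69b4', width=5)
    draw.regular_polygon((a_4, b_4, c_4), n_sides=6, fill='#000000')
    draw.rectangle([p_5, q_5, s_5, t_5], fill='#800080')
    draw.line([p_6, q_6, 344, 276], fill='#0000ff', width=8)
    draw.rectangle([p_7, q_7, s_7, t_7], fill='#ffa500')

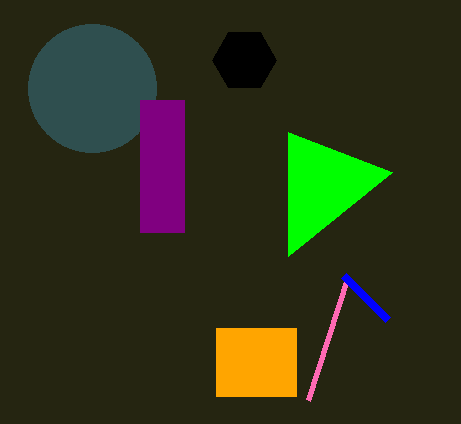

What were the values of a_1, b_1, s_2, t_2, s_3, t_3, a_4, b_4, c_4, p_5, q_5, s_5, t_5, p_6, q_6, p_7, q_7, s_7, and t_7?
a_1 = 92
b_1 = 88
s_2 = 392
t_2 = 172
s_3 = 348
t_3 = 276
a_4 = 244
b_4 = 60
c_4 = 32
p_5 = 140
q_5 = 100
s_5 = 184
t_5 = 232
p_6 = 388
q_6 = 320
p_7 = 216
q_7 = 328
s_7 = 296
t_7 = 396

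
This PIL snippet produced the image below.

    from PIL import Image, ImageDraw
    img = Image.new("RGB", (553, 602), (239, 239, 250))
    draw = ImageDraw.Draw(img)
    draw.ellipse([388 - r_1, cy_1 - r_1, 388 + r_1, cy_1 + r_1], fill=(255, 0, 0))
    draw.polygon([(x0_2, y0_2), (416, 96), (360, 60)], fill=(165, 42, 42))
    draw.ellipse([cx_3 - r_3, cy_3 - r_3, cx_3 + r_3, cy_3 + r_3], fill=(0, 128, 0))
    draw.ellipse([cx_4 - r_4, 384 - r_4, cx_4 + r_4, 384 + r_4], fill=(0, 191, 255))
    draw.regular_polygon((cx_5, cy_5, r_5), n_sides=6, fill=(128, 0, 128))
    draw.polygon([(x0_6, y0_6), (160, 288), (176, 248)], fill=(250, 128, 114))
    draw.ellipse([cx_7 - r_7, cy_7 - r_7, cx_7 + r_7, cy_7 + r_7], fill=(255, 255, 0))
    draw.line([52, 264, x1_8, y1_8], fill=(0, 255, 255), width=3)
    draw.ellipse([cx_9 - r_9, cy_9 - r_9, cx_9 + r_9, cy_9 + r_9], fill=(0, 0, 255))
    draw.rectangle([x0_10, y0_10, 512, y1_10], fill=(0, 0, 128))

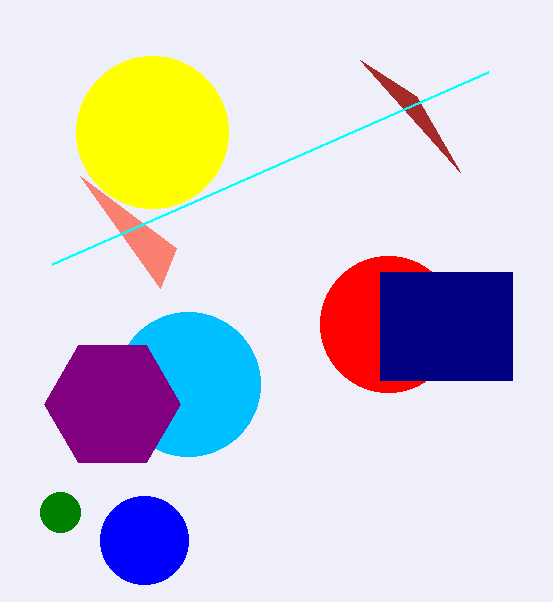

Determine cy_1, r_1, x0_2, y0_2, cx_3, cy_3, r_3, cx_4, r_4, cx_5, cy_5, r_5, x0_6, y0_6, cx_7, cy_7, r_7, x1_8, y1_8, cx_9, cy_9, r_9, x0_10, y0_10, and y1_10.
cy_1 = 324
r_1 = 68
x0_2 = 460
y0_2 = 172
cx_3 = 60
cy_3 = 512
r_3 = 20
cx_4 = 188
r_4 = 72
cx_5 = 112
cy_5 = 404
r_5 = 68
x0_6 = 80
y0_6 = 176
cx_7 = 152
cy_7 = 132
r_7 = 76
x1_8 = 488
y1_8 = 72
cx_9 = 144
cy_9 = 540
r_9 = 44
x0_10 = 380
y0_10 = 272
y1_10 = 380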